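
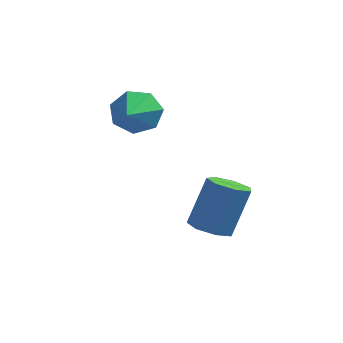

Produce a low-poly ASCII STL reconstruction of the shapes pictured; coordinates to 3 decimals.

solid 
facet normal -0.172 0.920 -0.353
outer loop
vertex -0.313 -0.738 0.233
vertex -0.644 -1.052 -0.424
vertex -0.997 -0.853 0.266
endloop
endfacet
facet normal 0.055 -0.038 0.998
outer loop
vertex -0.313 -0.738 0.233
vertex -0.997 -0.853 0.266
vertex -0.356 -2.588 0.164
endloop
endfacet
facet normal -0.172 0.920 -0.353
outer loop
vertex -0.997 -0.853 0.266
vertex -0.644 -1.052 -0.424
vertex -1.415 -1.118 -0.221
endloop
endfacet
facet normal -0.647 -0.281 0.709
outer loop
vertex -0.997 -0.853 0.266
vertex -1.415 -1.118 -0.221
vertex -0.356 -2.588 0.164
endloop
endfacet
facet normal -0.172 0.920 -0.353
outer loop
vertex -1.415 -1.118 -0.221
vertex -0.644 -1.052 -0.424
vertex -1.252 -1.333 -0.861
endloop
endfacet
facet normal -0.810 -0.586 -0.009
outer loop
vertex -1.415 -1.118 -0.221
vertex -1.252 -1.333 -0.861
vertex -0.356 -2.588 0.164
endloop
endfacet
facet normal -0.172 0.920 -0.352
outer loop
vertex -1.252 -1.333 -0.861
vertex -0.644 -1.052 -0.424
vertex -0.632 -1.336 -1.172
endloop
endfacet
facet normal -0.312 -0.725 -0.615
outer loop
vertex -1.252 -1.333 -0.861
vertex -0.632 -1.336 -1.172
vertex -0.356 -2.588 0.164
endloop
endfacet
facet normal -0.172 0.920 -0.352
outer loop
vertex -0.632 -1.336 -1.172
vertex -0.644 -1.052 -0.424
vertex -0.02 -1.125 -0.92
endloop
endfacet
facet normal 0.473 -0.592 -0.653
outer loop
vertex -0.632 -1.336 -1.172
vertex -0.02 -1.125 -0.92
vertex -0.356 -2.588 0.164
endloop
endfacet
facet normal -0.172 0.920 -0.352
outer loop
vertex -0.02 -1.125 -0.92
vertex -0.644 -1.052 -0.424
vertex 0.122 -0.859 -0.295
endloop
endfacet
facet normal 0.953 -0.288 -0.094
outer loop
vertex -0.02 -1.125 -0.92
vertex 0.122 -0.859 -0.295
vertex -0.356 -2.588 0.164
endloop
endfacet
facet normal -0.172 0.920 -0.353
outer loop
vertex 0.122 -0.859 -0.295
vertex -0.644 -1.052 -0.424
vertex -0.313 -0.738 0.233
endloop
endfacet
facet normal 0.766 -0.042 0.641
outer loop
vertex 0.122 -0.859 -0.295
vertex -0.313 -0.738 0.233
vertex -0.356 -2.588 0.164
endloop
endfacet
facet normal -0.227 -0.329 -0.917
outer loop
vertex 2.412 -1.693 -4.467
vertex 1.935 -2.113 -4.198
vertex 1.863 -1.461 -4.414
endloop
endfacet
facet normal 0.326 0.861 -0.389
outer loop
vertex 2.412 -1.693 -4.467
vertex 1.863 -1.461 -4.414
vertex 2.803 -1.128 -2.89
endloop
endfacet
facet normal 0.326 0.862 -0.389
outer loop
vertex 2.803 -1.128 -2.89
vertex 1.863 -1.461 -4.414
vertex 2.253 -0.896 -2.837
endloop
endfacet
facet normal 0.227 0.328 0.917
outer loop
vertex 2.803 -1.128 -2.89
vertex 2.253 -0.896 -2.837
vertex 2.325 -1.547 -2.622
endloop
endfacet
facet normal -0.226 -0.329 -0.917
outer loop
vertex 1.863 -1.461 -4.414
vertex 1.935 -2.113 -4.198
vertex 1.367 -1.72 -4.199
endloop
endfacet
facet normal -0.514 0.840 -0.174
outer loop
vertex 1.863 -1.461 -4.414
vertex 1.367 -1.72 -4.199
vertex 2.253 -0.896 -2.837
endloop
endfacet
facet normal -0.515 0.840 -0.173
outer loop
vertex 2.253 -0.896 -2.837
vertex 1.367 -1.72 -4.199
vertex 1.758 -1.155 -2.622
endloop
endfacet
facet normal 0.227 0.328 0.917
outer loop
vertex 2.253 -0.896 -2.837
vertex 1.758 -1.155 -2.622
vertex 2.325 -1.547 -2.622
endloop
endfacet
facet normal -0.226 -0.330 -0.917
outer loop
vertex 1.367 -1.72 -4.199
vertex 1.935 -2.113 -4.198
vertex 1.299 -2.274 -3.983
endloop
endfacet
facet normal -0.967 0.186 0.173
outer loop
vertex 1.367 -1.72 -4.199
vertex 1.299 -2.274 -3.983
vertex 1.758 -1.155 -2.622
endloop
endfacet
facet normal -0.967 0.186 0.173
outer loop
vertex 1.758 -1.155 -2.622
vertex 1.299 -2.274 -3.983
vertex 1.69 -1.709 -2.406
endloop
endfacet
facet normal 0.228 0.329 0.916
outer loop
vertex 1.758 -1.155 -2.622
vertex 1.69 -1.709 -2.406
vertex 2.325 -1.547 -2.622
endloop
endfacet
facet normal -0.227 -0.328 -0.917
outer loop
vertex 1.299 -2.274 -3.983
vertex 1.935 -2.113 -4.198
vertex 1.71 -2.707 -3.93
endloop
endfacet
facet normal -0.691 -0.609 0.389
outer loop
vertex 1.299 -2.274 -3.983
vertex 1.71 -2.707 -3.93
vertex 1.69 -1.709 -2.406
endloop
endfacet
facet normal -0.692 -0.608 0.389
outer loop
vertex 1.69 -1.709 -2.406
vertex 1.71 -2.707 -3.93
vertex 2.1 -2.142 -2.353
endloop
endfacet
facet normal 0.228 0.328 0.917
outer loop
vertex 1.69 -1.709 -2.406
vertex 2.1 -2.142 -2.353
vertex 2.325 -1.547 -2.622
endloop
endfacet
facet normal -0.228 -0.328 -0.917
outer loop
vertex 1.71 -2.707 -3.93
vertex 1.935 -2.113 -4.198
vertex 2.289 -2.692 -4.079
endloop
endfacet
facet normal 0.105 -0.944 0.312
outer loop
vertex 1.71 -2.707 -3.93
vertex 2.289 -2.692 -4.079
vertex 2.1 -2.142 -2.353
endloop
endfacet
facet normal 0.105 -0.944 0.312
outer loop
vertex 2.1 -2.142 -2.353
vertex 2.289 -2.692 -4.079
vertex 2.68 -2.127 -2.502
endloop
endfacet
facet normal 0.227 0.329 0.917
outer loop
vertex 2.1 -2.142 -2.353
vertex 2.68 -2.127 -2.502
vertex 2.325 -1.547 -2.622
endloop
endfacet
facet normal -0.228 -0.328 -0.917
outer loop
vertex 2.289 -2.692 -4.079
vertex 1.935 -2.113 -4.198
vertex 2.602 -2.241 -4.318
endloop
endfacet
facet normal 0.822 -0.570 0.000
outer loop
vertex 2.289 -2.692 -4.079
vertex 2.602 -2.241 -4.318
vertex 2.68 -2.127 -2.502
endloop
endfacet
facet normal 0.822 -0.570 0.000
outer loop
vertex 2.68 -2.127 -2.502
vertex 2.602 -2.241 -4.318
vertex 2.993 -1.676 -2.741
endloop
endfacet
facet normal 0.227 0.328 0.917
outer loop
vertex 2.68 -2.127 -2.502
vertex 2.993 -1.676 -2.741
vertex 2.325 -1.547 -2.622
endloop
endfacet
facet normal -0.228 -0.328 -0.917
outer loop
vertex 2.602 -2.241 -4.318
vertex 1.935 -2.113 -4.198
vertex 2.412 -1.693 -4.467
endloop
endfacet
facet normal 0.921 0.234 -0.312
outer loop
vertex 2.602 -2.241 -4.318
vertex 2.412 -1.693 -4.467
vertex 2.993 -1.676 -2.741
endloop
endfacet
facet normal 0.921 0.234 -0.312
outer loop
vertex 2.993 -1.676 -2.741
vertex 2.412 -1.693 -4.467
vertex 2.803 -1.128 -2.89
endloop
endfacet
facet normal 0.227 0.328 0.917
outer loop
vertex 2.993 -1.676 -2.741
vertex 2.803 -1.128 -2.89
vertex 2.325 -1.547 -2.622
endloop
endfacet

endsolid


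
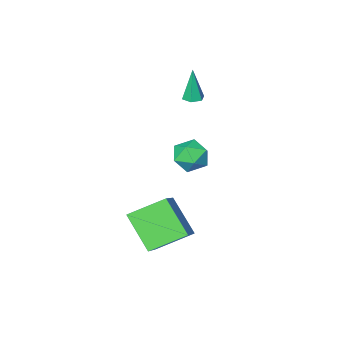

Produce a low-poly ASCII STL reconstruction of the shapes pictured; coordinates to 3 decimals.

solid 
facet normal 0.020 0.053 -0.998
outer loop
vertex -1.213 -2.259 0.842
vertex -1.564 -2.615 0.816
vertex -1.697 -2.133 0.839
endloop
endfacet
facet normal 0.239 0.924 0.299
outer loop
vertex -1.213 -2.259 0.842
vertex -1.697 -2.133 0.839
vertex -1.596 -2.705 2.524
endloop
endfacet
facet normal 0.018 0.053 -0.998
outer loop
vertex -1.697 -2.133 0.839
vertex -1.564 -2.615 0.816
vertex -2.048 -2.489 0.814
endloop
endfacet
facet normal -0.695 0.667 0.268
outer loop
vertex -1.697 -2.133 0.839
vertex -2.048 -2.489 0.814
vertex -1.596 -2.705 2.524
endloop
endfacet
facet normal 0.018 0.053 -0.998
outer loop
vertex -2.048 -2.489 0.814
vertex -1.564 -2.615 0.816
vertex -1.915 -2.97 0.791
endloop
endfacet
facet normal -0.939 -0.270 0.214
outer loop
vertex -2.048 -2.489 0.814
vertex -1.915 -2.97 0.791
vertex -1.596 -2.705 2.524
endloop
endfacet
facet normal 0.018 0.053 -0.998
outer loop
vertex -1.915 -2.97 0.791
vertex -1.564 -2.615 0.816
vertex -1.431 -3.096 0.793
endloop
endfacet
facet normal -0.248 -0.950 0.191
outer loop
vertex -1.915 -2.97 0.791
vertex -1.431 -3.096 0.793
vertex -1.596 -2.705 2.524
endloop
endfacet
facet normal 0.020 0.053 -0.998
outer loop
vertex -1.431 -3.096 0.793
vertex -1.564 -2.615 0.816
vertex -1.08 -2.741 0.819
endloop
endfacet
facet normal 0.685 -0.694 0.222
outer loop
vertex -1.431 -3.096 0.793
vertex -1.08 -2.741 0.819
vertex -1.596 -2.705 2.524
endloop
endfacet
facet normal 0.020 0.053 -0.998
outer loop
vertex -1.08 -2.741 0.819
vertex -1.564 -2.615 0.816
vertex -1.213 -2.259 0.842
endloop
endfacet
facet normal 0.930 0.243 0.276
outer loop
vertex -1.08 -2.741 0.819
vertex -1.213 -2.259 0.842
vertex -1.596 -2.705 2.524
endloop
endfacet
facet normal -0.556 -0.602 -0.573
outer loop
vertex 3.238 0.251 -3.078
vertex 1.738 0.885 -2.29
vertex 3.115 1.692 -4.473
endloop
endfacet
facet normal 0.829 -0.350 -0.435
outer loop
vertex 4.242 2.915 -3.31
vertex 3.238 0.251 -3.078
vertex 3.115 1.692 -4.473
endloop
endfacet
facet normal -0.555 -0.603 -0.573
outer loop
vertex 3.115 1.692 -4.473
vertex 1.738 0.885 -2.29
vertex 1.614 2.326 -3.685
endloop
endfacet
facet normal -0.062 0.717 -0.694
outer loop
vertex 1.614 2.326 -3.685
vertex 4.242 2.915 -3.31
vertex 3.115 1.692 -4.473
endloop
endfacet
facet normal 0.062 -0.717 0.694
outer loop
vertex 3.238 0.251 -3.078
vertex 2.865 2.108 -1.127
vertex 1.738 0.885 -2.29
endloop
endfacet
facet normal 0.829 -0.350 -0.436
outer loop
vertex 4.366 1.474 -1.915
vertex 3.238 0.251 -3.078
vertex 4.242 2.915 -3.31
endloop
endfacet
facet normal 0.062 -0.717 0.694
outer loop
vertex 4.366 1.474 -1.915
vertex 2.865 2.108 -1.127
vertex 3.238 0.251 -3.078
endloop
endfacet
facet normal -0.829 0.350 0.435
outer loop
vertex 1.738 0.885 -2.29
vertex 2.865 2.108 -1.127
vertex 1.614 2.326 -3.685
endloop
endfacet
facet normal -0.062 0.717 -0.694
outer loop
vertex 2.742 3.549 -2.522
vertex 4.242 2.915 -3.31
vertex 1.614 2.326 -3.685
endloop
endfacet
facet normal -0.829 0.351 0.435
outer loop
vertex 1.614 2.326 -3.685
vertex 2.865 2.108 -1.127
vertex 2.742 3.549 -2.522
endloop
endfacet
facet normal 0.556 0.602 0.573
outer loop
vertex 2.742 3.549 -2.522
vertex 4.366 1.474 -1.915
vertex 4.242 2.915 -3.31
endloop
endfacet
facet normal 0.555 0.602 0.573
outer loop
vertex 2.865 2.108 -1.127
vertex 4.366 1.474 -1.915
vertex 2.742 3.549 -2.522
endloop
endfacet
facet normal -0.820 0.082 0.566
outer loop
vertex -0.069 0.73 -0.133
vertex 0.386 0.42 0.572
vertex 0.361 1.298 0.408
endloop
endfacet
facet normal -0.818 0.574 0.047
outer loop
vertex -0.069 0.73 -0.133
vertex 0.361 1.298 0.408
vertex 0.391 1.414 -0.478
endloop
endfacet
facet normal -0.781 0.233 -0.579
outer loop
vertex -0.069 0.73 -0.133
vertex 0.391 1.414 -0.478
vertex 0.434 0.608 -0.861
endloop
endfacet
facet normal -0.762 -0.468 -0.448
outer loop
vertex -0.069 0.73 -0.133
vertex 0.434 0.608 -0.861
vertex 0.431 -0.007 -0.213
endloop
endfacet
facet normal -0.786 -0.561 0.260
outer loop
vertex -0.069 0.73 -0.133
vertex 0.431 -0.007 -0.213
vertex 0.386 0.42 0.572
endloop
endfacet
facet normal -0.227 0.967 0.119
outer loop
vertex 0.391 1.414 -0.478
vertex 0.361 1.298 0.408
vertex 1.129 1.527 0.013
endloop
endfacet
facet normal -0.230 0.172 0.958
outer loop
vertex 0.361 1.298 0.408
vertex 0.386 0.42 0.572
vertex 1.126 0.912 0.661
endloop
endfacet
facet normal -0.175 -0.869 0.463
outer loop
vertex 0.386 0.42 0.572
vertex 0.431 -0.007 -0.213
vertex 1.169 0.106 0.278
endloop
endfacet
facet normal -0.137 -0.718 -0.682
outer loop
vertex 0.431 -0.007 -0.213
vertex 0.434 0.608 -0.861
vertex 1.199 0.222 -0.608
endloop
endfacet
facet normal -0.169 0.416 -0.894
outer loop
vertex 0.434 0.608 -0.861
vertex 0.391 1.414 -0.478
vertex 1.174 1.1 -0.772
endloop
endfacet
facet normal 0.762 0.468 0.448
outer loop
vertex 1.629 0.79 -0.067
vertex 1.129 1.527 0.013
vertex 1.126 0.912 0.661
endloop
endfacet
facet normal 0.781 -0.233 0.579
outer loop
vertex 1.629 0.79 -0.067
vertex 1.126 0.912 0.661
vertex 1.169 0.106 0.278
endloop
endfacet
facet normal 0.818 -0.574 -0.047
outer loop
vertex 1.629 0.79 -0.067
vertex 1.169 0.106 0.278
vertex 1.199 0.222 -0.608
endloop
endfacet
facet normal 0.820 -0.082 -0.566
outer loop
vertex 1.629 0.79 -0.067
vertex 1.199 0.222 -0.608
vertex 1.174 1.1 -0.772
endloop
endfacet
facet normal 0.786 0.561 -0.260
outer loop
vertex 1.629 0.79 -0.067
vertex 1.174 1.1 -0.772
vertex 1.129 1.527 0.013
endloop
endfacet
facet normal 0.137 0.718 0.682
outer loop
vertex 1.126 0.912 0.661
vertex 1.129 1.527 0.013
vertex 0.361 1.298 0.408
endloop
endfacet
facet normal 0.169 -0.416 0.894
outer loop
vertex 1.169 0.106 0.278
vertex 1.126 0.912 0.661
vertex 0.386 0.42 0.572
endloop
endfacet
facet normal 0.227 -0.967 -0.119
outer loop
vertex 1.199 0.222 -0.608
vertex 1.169 0.106 0.278
vertex 0.431 -0.007 -0.213
endloop
endfacet
facet normal 0.230 -0.172 -0.958
outer loop
vertex 1.174 1.1 -0.772
vertex 1.199 0.222 -0.608
vertex 0.434 0.608 -0.861
endloop
endfacet
facet normal 0.175 0.869 -0.463
outer loop
vertex 1.129 1.527 0.013
vertex 1.174 1.1 -0.772
vertex 0.391 1.414 -0.478
endloop
endfacet

endsolid


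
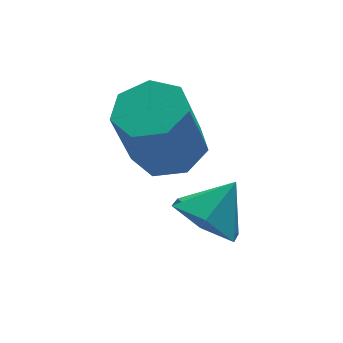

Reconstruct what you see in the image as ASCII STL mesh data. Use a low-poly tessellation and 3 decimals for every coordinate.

solid 
facet normal 0.301 0.114 -0.947
outer loop
vertex -2.878 2.836 0.449
vertex -3.525 3.384 0.309
vertex -2.729 3.555 0.583
endloop
endfacet
facet normal 0.932 -0.243 0.268
outer loop
vertex -2.878 2.836 0.449
vertex -2.729 3.555 0.583
vertex -3.427 2.628 2.172
endloop
endfacet
facet normal 0.932 -0.243 0.268
outer loop
vertex -3.427 2.628 2.172
vertex -2.729 3.555 0.583
vertex -3.278 3.347 2.306
endloop
endfacet
facet normal -0.302 -0.114 0.946
outer loop
vertex -3.427 2.628 2.172
vertex -3.278 3.347 2.306
vertex -4.075 3.176 2.031
endloop
endfacet
facet normal 0.301 0.115 -0.947
outer loop
vertex -2.729 3.555 0.583
vertex -3.525 3.384 0.309
vertex -3.18 4.145 0.511
endloop
endfacet
facet normal 0.737 0.601 0.308
outer loop
vertex -2.729 3.555 0.583
vertex -3.18 4.145 0.511
vertex -3.278 3.347 2.306
endloop
endfacet
facet normal 0.737 0.602 0.308
outer loop
vertex -3.278 3.347 2.306
vertex -3.18 4.145 0.511
vertex -3.729 3.937 2.233
endloop
endfacet
facet normal -0.302 -0.114 0.946
outer loop
vertex -3.278 3.347 2.306
vertex -3.729 3.937 2.233
vertex -4.075 3.176 2.031
endloop
endfacet
facet normal 0.302 0.114 -0.946
outer loop
vertex -3.18 4.145 0.511
vertex -3.525 3.384 0.309
vertex -3.891 4.162 0.286
endloop
endfacet
facet normal -0.013 0.993 0.116
outer loop
vertex -3.18 4.145 0.511
vertex -3.891 4.162 0.286
vertex -3.729 3.937 2.233
endloop
endfacet
facet normal -0.013 0.993 0.116
outer loop
vertex -3.729 3.937 2.233
vertex -3.891 4.162 0.286
vertex -4.44 3.954 2.009
endloop
endfacet
facet normal -0.301 -0.114 0.947
outer loop
vertex -3.729 3.937 2.233
vertex -4.44 3.954 2.009
vertex -4.075 3.176 2.031
endloop
endfacet
facet normal 0.302 0.114 -0.946
outer loop
vertex -3.891 4.162 0.286
vertex -3.525 3.384 0.309
vertex -4.327 3.593 0.078
endloop
endfacet
facet normal -0.753 0.637 -0.163
outer loop
vertex -3.891 4.162 0.286
vertex -4.327 3.593 0.078
vertex -4.44 3.954 2.009
endloop
endfacet
facet normal -0.753 0.637 -0.163
outer loop
vertex -4.44 3.954 2.009
vertex -4.327 3.593 0.078
vertex -4.876 3.385 1.801
endloop
endfacet
facet normal -0.302 -0.115 0.946
outer loop
vertex -4.44 3.954 2.009
vertex -4.876 3.385 1.801
vertex -4.075 3.176 2.031
endloop
endfacet
facet normal 0.302 0.114 -0.946
outer loop
vertex -4.327 3.593 0.078
vertex -3.525 3.384 0.309
vertex -4.159 2.867 0.044
endloop
endfacet
facet normal -0.926 -0.199 -0.319
outer loop
vertex -4.327 3.593 0.078
vertex -4.159 2.867 0.044
vertex -4.876 3.385 1.801
endloop
endfacet
facet normal -0.927 -0.198 -0.320
outer loop
vertex -4.876 3.385 1.801
vertex -4.159 2.867 0.044
vertex -4.709 2.659 1.767
endloop
endfacet
facet normal -0.301 -0.114 0.947
outer loop
vertex -4.876 3.385 1.801
vertex -4.709 2.659 1.767
vertex -4.075 3.176 2.031
endloop
endfacet
facet normal 0.302 0.115 -0.946
outer loop
vertex -4.159 2.867 0.044
vertex -3.525 3.384 0.309
vertex -3.514 2.53 0.209
endloop
endfacet
facet normal -0.402 -0.885 -0.235
outer loop
vertex -4.159 2.867 0.044
vertex -3.514 2.53 0.209
vertex -4.709 2.659 1.767
endloop
endfacet
facet normal -0.402 -0.885 -0.235
outer loop
vertex -4.709 2.659 1.767
vertex -3.514 2.53 0.209
vertex -4.064 2.322 1.932
endloop
endfacet
facet normal -0.302 -0.114 0.947
outer loop
vertex -4.709 2.659 1.767
vertex -4.064 2.322 1.932
vertex -4.075 3.176 2.031
endloop
endfacet
facet normal 0.302 0.115 -0.946
outer loop
vertex -3.514 2.53 0.209
vertex -3.525 3.384 0.309
vertex -2.878 2.836 0.449
endloop
endfacet
facet normal 0.425 -0.905 0.027
outer loop
vertex -3.514 2.53 0.209
vertex -2.878 2.836 0.449
vertex -4.064 2.322 1.932
endloop
endfacet
facet normal 0.425 -0.905 0.026
outer loop
vertex -4.064 2.322 1.932
vertex -2.878 2.836 0.449
vertex -3.427 2.628 2.172
endloop
endfacet
facet normal -0.302 -0.114 0.947
outer loop
vertex -4.064 2.322 1.932
vertex -3.427 2.628 2.172
vertex -4.075 3.176 2.031
endloop
endfacet
facet normal -0.667 -0.134 -0.733
outer loop
vertex -2.872 1.379 -1.166
vertex -3.527 1.622 -0.615
vertex -3.109 2.235 -1.107
endloop
endfacet
facet normal 0.949 0.274 -0.158
outer loop
vertex -2.872 1.379 -1.166
vertex -3.109 2.235 -1.107
vertex -2.753 1.778 0.235
endloop
endfacet
facet normal -0.667 -0.134 -0.733
outer loop
vertex -3.109 2.235 -1.107
vertex -3.527 1.622 -0.615
vertex -3.764 2.478 -0.556
endloop
endfacet
facet normal 0.466 0.868 0.172
outer loop
vertex -3.109 2.235 -1.107
vertex -3.764 2.478 -0.556
vertex -2.753 1.778 0.235
endloop
endfacet
facet normal -0.667 -0.134 -0.733
outer loop
vertex -3.764 2.478 -0.556
vertex -3.527 1.622 -0.615
vertex -4.182 1.866 -0.064
endloop
endfacet
facet normal -0.113 0.668 0.735
outer loop
vertex -3.764 2.478 -0.556
vertex -4.182 1.866 -0.064
vertex -2.753 1.778 0.235
endloop
endfacet
facet normal -0.667 -0.134 -0.733
outer loop
vertex -4.182 1.866 -0.064
vertex -3.527 1.622 -0.615
vertex -3.945 1.01 -0.123
endloop
endfacet
facet normal -0.211 -0.125 0.970
outer loop
vertex -4.182 1.866 -0.064
vertex -3.945 1.01 -0.123
vertex -2.753 1.778 0.235
endloop
endfacet
facet normal -0.667 -0.134 -0.733
outer loop
vertex -3.945 1.01 -0.123
vertex -3.527 1.622 -0.615
vertex -3.29 0.766 -0.674
endloop
endfacet
facet normal 0.271 -0.719 0.640
outer loop
vertex -3.945 1.01 -0.123
vertex -3.29 0.766 -0.674
vertex -2.753 1.778 0.235
endloop
endfacet
facet normal -0.667 -0.134 -0.733
outer loop
vertex -3.29 0.766 -0.674
vertex -3.527 1.622 -0.615
vertex -2.872 1.379 -1.166
endloop
endfacet
facet normal 0.851 -0.520 0.076
outer loop
vertex -3.29 0.766 -0.674
vertex -2.872 1.379 -1.166
vertex -2.753 1.778 0.235
endloop
endfacet

endsolid


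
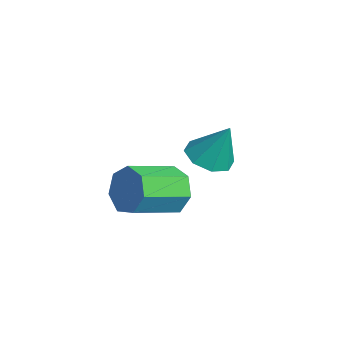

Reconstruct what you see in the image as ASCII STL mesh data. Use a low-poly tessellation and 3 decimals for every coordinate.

solid 
facet normal -0.286 -0.328 -0.900
outer loop
vertex 0.563 1.95 1.597
vertex -0.028 2.762 1.489
vertex 0.932 2.542 1.264
endloop
endfacet
facet normal 0.871 -0.348 0.346
outer loop
vertex 0.563 1.95 1.597
vertex 0.932 2.542 1.264
vertex 0.508 3.378 3.171
endloop
endfacet
facet normal -0.286 -0.329 -0.900
outer loop
vertex 0.932 2.542 1.264
vertex -0.028 2.762 1.489
vertex 0.739 3.263 1.062
endloop
endfacet
facet normal 0.956 0.281 0.089
outer loop
vertex 0.932 2.542 1.264
vertex 0.739 3.263 1.062
vertex 0.508 3.378 3.171
endloop
endfacet
facet normal -0.286 -0.329 -0.900
outer loop
vertex 0.739 3.263 1.062
vertex -0.028 2.762 1.489
vertex 0.097 3.69 1.11
endloop
endfacet
facet normal 0.555 0.832 0.015
outer loop
vertex 0.739 3.263 1.062
vertex 0.097 3.69 1.11
vertex 0.508 3.378 3.171
endloop
endfacet
facet normal -0.287 -0.329 -0.900
outer loop
vertex 0.097 3.69 1.11
vertex -0.028 2.762 1.489
vertex -0.618 3.575 1.38
endloop
endfacet
facet normal -0.095 0.981 0.167
outer loop
vertex 0.097 3.69 1.11
vertex -0.618 3.575 1.38
vertex 0.508 3.378 3.171
endloop
endfacet
facet normal -0.286 -0.328 -0.900
outer loop
vertex -0.618 3.575 1.38
vertex -0.028 2.762 1.489
vertex -0.987 2.983 1.713
endloop
endfacet
facet normal -0.616 0.641 0.458
outer loop
vertex -0.618 3.575 1.38
vertex -0.987 2.983 1.713
vertex 0.508 3.378 3.171
endloop
endfacet
facet normal -0.286 -0.329 -0.900
outer loop
vertex -0.987 2.983 1.713
vertex -0.028 2.762 1.489
vertex -0.794 2.262 1.915
endloop
endfacet
facet normal -0.700 0.013 0.714
outer loop
vertex -0.987 2.983 1.713
vertex -0.794 2.262 1.915
vertex 0.508 3.378 3.171
endloop
endfacet
facet normal -0.286 -0.328 -0.900
outer loop
vertex -0.794 2.262 1.915
vertex -0.028 2.762 1.489
vertex -0.152 1.834 1.867
endloop
endfacet
facet normal -0.300 -0.538 0.788
outer loop
vertex -0.794 2.262 1.915
vertex -0.152 1.834 1.867
vertex 0.508 3.378 3.171
endloop
endfacet
facet normal -0.287 -0.328 -0.900
outer loop
vertex -0.152 1.834 1.867
vertex -0.028 2.762 1.489
vertex 0.563 1.95 1.597
endloop
endfacet
facet normal 0.352 -0.687 0.636
outer loop
vertex -0.152 1.834 1.867
vertex 0.563 1.95 1.597
vertex 0.508 3.378 3.171
endloop
endfacet
facet normal -0.272 0.902 -0.334
outer loop
vertex 3.803 0.764 3.069
vertex 3.426 0.337 2.223
vertex 2.952 0.522 3.107
endloop
endfacet
facet normal -0.053 0.334 0.941
outer loop
vertex 3.803 0.764 3.069
vertex 2.952 0.522 3.107
vertex 4.35 -1.049 3.743
endloop
endfacet
facet normal -0.053 0.334 0.941
outer loop
vertex 4.35 -1.049 3.743
vertex 2.952 0.522 3.107
vertex 3.5 -1.291 3.781
endloop
endfacet
facet normal 0.272 -0.902 0.336
outer loop
vertex 4.35 -1.049 3.743
vertex 3.5 -1.291 3.781
vertex 3.974 -1.477 2.897
endloop
endfacet
facet normal -0.273 0.902 -0.335
outer loop
vertex 2.952 0.522 3.107
vertex 3.426 0.337 2.223
vertex 2.459 0.14 2.48
endloop
endfacet
facet normal -0.784 -0.006 0.620
outer loop
vertex 2.952 0.522 3.107
vertex 2.459 0.14 2.48
vertex 3.5 -1.291 3.781
endloop
endfacet
facet normal -0.784 -0.006 0.621
outer loop
vertex 3.5 -1.291 3.781
vertex 2.459 0.14 2.48
vertex 3.006 -1.673 3.153
endloop
endfacet
facet normal 0.271 -0.902 0.335
outer loop
vertex 3.5 -1.291 3.781
vertex 3.006 -1.673 3.153
vertex 3.974 -1.477 2.897
endloop
endfacet
facet normal -0.273 0.902 -0.335
outer loop
vertex 2.459 0.14 2.48
vertex 3.426 0.337 2.223
vertex 2.694 -0.094 1.659
endloop
endfacet
facet normal -0.925 -0.341 -0.167
outer loop
vertex 2.459 0.14 2.48
vertex 2.694 -0.094 1.659
vertex 3.006 -1.673 3.153
endloop
endfacet
facet normal -0.925 -0.341 -0.167
outer loop
vertex 3.006 -1.673 3.153
vertex 2.694 -0.094 1.659
vertex 3.241 -1.907 2.332
endloop
endfacet
facet normal 0.271 -0.902 0.335
outer loop
vertex 3.006 -1.673 3.153
vertex 3.241 -1.907 2.332
vertex 3.974 -1.477 2.897
endloop
endfacet
facet normal -0.272 0.902 -0.336
outer loop
vertex 2.694 -0.094 1.659
vertex 3.426 0.337 2.223
vertex 3.48 -0.004 1.263
endloop
endfacet
facet normal -0.370 -0.419 -0.829
outer loop
vertex 2.694 -0.094 1.659
vertex 3.48 -0.004 1.263
vertex 3.241 -1.907 2.332
endloop
endfacet
facet normal -0.369 -0.419 -0.829
outer loop
vertex 3.241 -1.907 2.332
vertex 3.48 -0.004 1.263
vertex 4.028 -1.817 1.936
endloop
endfacet
facet normal 0.272 -0.902 0.335
outer loop
vertex 3.241 -1.907 2.332
vertex 4.028 -1.817 1.936
vertex 3.974 -1.477 2.897
endloop
endfacet
facet normal -0.272 0.902 -0.336
outer loop
vertex 3.48 -0.004 1.263
vertex 3.426 0.337 2.223
vertex 4.226 0.343 1.59
endloop
endfacet
facet normal 0.464 -0.181 -0.867
outer loop
vertex 3.48 -0.004 1.263
vertex 4.226 0.343 1.59
vertex 4.028 -1.817 1.936
endloop
endfacet
facet normal 0.465 -0.181 -0.866
outer loop
vertex 4.028 -1.817 1.936
vertex 4.226 0.343 1.59
vertex 4.774 -1.47 2.264
endloop
endfacet
facet normal 0.273 -0.902 0.334
outer loop
vertex 4.028 -1.817 1.936
vertex 4.774 -1.47 2.264
vertex 3.974 -1.477 2.897
endloop
endfacet
facet normal -0.272 0.902 -0.335
outer loop
vertex 4.226 0.343 1.59
vertex 3.426 0.337 2.223
vertex 4.37 0.685 2.394
endloop
endfacet
facet normal 0.948 0.193 -0.252
outer loop
vertex 4.226 0.343 1.59
vertex 4.37 0.685 2.394
vertex 4.774 -1.47 2.264
endloop
endfacet
facet normal 0.949 0.193 -0.251
outer loop
vertex 4.774 -1.47 2.264
vertex 4.37 0.685 2.394
vertex 4.917 -1.128 3.067
endloop
endfacet
facet normal 0.273 -0.902 0.335
outer loop
vertex 4.774 -1.47 2.264
vertex 4.917 -1.128 3.067
vertex 3.974 -1.477 2.897
endloop
endfacet
facet normal -0.272 0.902 -0.334
outer loop
vertex 4.37 0.685 2.394
vertex 3.426 0.337 2.223
vertex 3.803 0.764 3.069
endloop
endfacet
facet normal 0.718 0.422 0.554
outer loop
vertex 4.37 0.685 2.394
vertex 3.803 0.764 3.069
vertex 4.917 -1.128 3.067
endloop
endfacet
facet normal 0.718 0.422 0.553
outer loop
vertex 4.917 -1.128 3.067
vertex 3.803 0.764 3.069
vertex 4.35 -1.049 3.743
endloop
endfacet
facet normal 0.273 -0.902 0.335
outer loop
vertex 4.917 -1.128 3.067
vertex 4.35 -1.049 3.743
vertex 3.974 -1.477 2.897
endloop
endfacet

endsolid


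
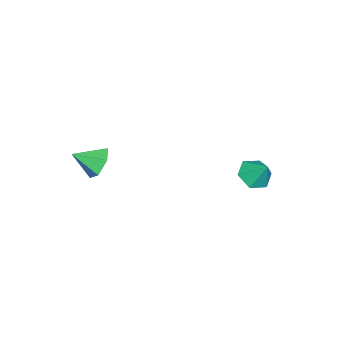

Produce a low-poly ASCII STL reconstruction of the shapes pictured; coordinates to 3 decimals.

solid 
facet normal -0.406 0.767 -0.496
outer loop
vertex 4.06 -1.724 -1.095
vertex 3.598 -1.525 -0.41
vertex 4.37 -1.185 -0.515
endloop
endfacet
facet normal 0.929 -0.297 -0.221
outer loop
vertex 4.06 -1.724 -1.095
vertex 4.37 -1.185 -0.515
vertex 4.122 -2.515 0.23
endloop
endfacet
facet normal -0.406 0.767 -0.496
outer loop
vertex 4.37 -1.185 -0.515
vertex 3.598 -1.525 -0.41
vertex 3.908 -0.986 0.17
endloop
endfacet
facet normal 0.839 0.138 0.526
outer loop
vertex 4.37 -1.185 -0.515
vertex 3.908 -0.986 0.17
vertex 4.122 -2.515 0.23
endloop
endfacet
facet normal -0.406 0.767 -0.496
outer loop
vertex 3.908 -0.986 0.17
vertex 3.598 -1.525 -0.41
vertex 3.136 -1.326 0.276
endloop
endfacet
facet normal 0.112 0.055 0.992
outer loop
vertex 3.908 -0.986 0.17
vertex 3.136 -1.326 0.276
vertex 4.122 -2.515 0.23
endloop
endfacet
facet normal -0.406 0.767 -0.496
outer loop
vertex 3.136 -1.326 0.276
vertex 3.598 -1.525 -0.41
vertex 2.826 -1.865 -0.304
endloop
endfacet
facet normal -0.526 -0.464 0.713
outer loop
vertex 3.136 -1.326 0.276
vertex 2.826 -1.865 -0.304
vertex 4.122 -2.515 0.23
endloop
endfacet
facet normal -0.406 0.767 -0.496
outer loop
vertex 2.826 -1.865 -0.304
vertex 3.598 -1.525 -0.41
vertex 3.288 -2.064 -0.99
endloop
endfacet
facet normal -0.437 -0.899 -0.034
outer loop
vertex 2.826 -1.865 -0.304
vertex 3.288 -2.064 -0.99
vertex 4.122 -2.515 0.23
endloop
endfacet
facet normal -0.406 0.767 -0.496
outer loop
vertex 3.288 -2.064 -0.99
vertex 3.598 -1.525 -0.41
vertex 4.06 -1.724 -1.095
endloop
endfacet
facet normal 0.291 -0.815 -0.500
outer loop
vertex 3.288 -2.064 -0.99
vertex 4.06 -1.724 -1.095
vertex 4.122 -2.515 0.23
endloop
endfacet
facet normal -0.244 -0.582 -0.776
outer loop
vertex -1.245 3.371 -4.034
vertex -2.04 3.282 -3.717
vertex -1.862 3.927 -4.257
endloop
endfacet
facet normal 0.685 0.723 -0.090
outer loop
vertex -1.245 3.371 -4.034
vertex -1.862 3.927 -4.257
vertex -1.74 3.998 -2.763
endloop
endfacet
facet normal -0.244 -0.582 -0.776
outer loop
vertex -1.862 3.927 -4.257
vertex -2.04 3.282 -3.717
vertex -2.657 3.839 -3.941
endloop
endfacet
facet normal -0.124 0.992 -0.037
outer loop
vertex -1.862 3.927 -4.257
vertex -2.657 3.839 -3.941
vertex -1.74 3.998 -2.763
endloop
endfacet
facet normal -0.245 -0.583 -0.775
outer loop
vertex -2.657 3.839 -3.941
vertex -2.04 3.282 -3.717
vertex -2.835 3.194 -3.4
endloop
endfacet
facet normal -0.684 0.570 0.455
outer loop
vertex -2.657 3.839 -3.941
vertex -2.835 3.194 -3.4
vertex -1.74 3.998 -2.763
endloop
endfacet
facet normal -0.245 -0.582 -0.776
outer loop
vertex -2.835 3.194 -3.4
vertex -2.04 3.282 -3.717
vertex -2.218 2.637 -3.177
endloop
endfacet
facet normal -0.432 -0.120 0.894
outer loop
vertex -2.835 3.194 -3.4
vertex -2.218 2.637 -3.177
vertex -1.74 3.998 -2.763
endloop
endfacet
facet normal -0.244 -0.582 -0.776
outer loop
vertex -2.218 2.637 -3.177
vertex -2.04 3.282 -3.717
vertex -1.424 2.726 -3.494
endloop
endfacet
facet normal 0.379 -0.389 0.840
outer loop
vertex -2.218 2.637 -3.177
vertex -1.424 2.726 -3.494
vertex -1.74 3.998 -2.763
endloop
endfacet
facet normal -0.244 -0.582 -0.776
outer loop
vertex -1.424 2.726 -3.494
vertex -2.04 3.282 -3.717
vertex -1.245 3.371 -4.034
endloop
endfacet
facet normal 0.937 0.032 0.349
outer loop
vertex -1.424 2.726 -3.494
vertex -1.245 3.371 -4.034
vertex -1.74 3.998 -2.763
endloop
endfacet

endsolid


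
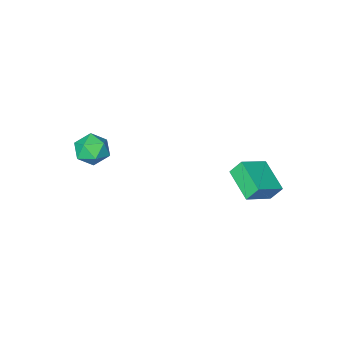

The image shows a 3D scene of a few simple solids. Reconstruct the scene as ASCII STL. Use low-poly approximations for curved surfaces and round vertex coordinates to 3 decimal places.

solid 
facet normal 0.000 0.111 0.994
outer loop
vertex 1.548 -1.936 2.904
vertex 1.676 -2.826 3.003
vertex 2.388 -2.271 2.941
endloop
endfacet
facet normal 0.249 0.698 0.672
outer loop
vertex 1.548 -1.936 2.904
vertex 2.388 -2.271 2.941
vertex 2.185 -1.623 2.343
endloop
endfacet
facet normal -0.257 0.938 0.231
outer loop
vertex 1.548 -1.936 2.904
vertex 2.185 -1.623 2.343
vertex 1.348 -1.777 2.037
endloop
endfacet
facet normal -0.820 0.499 0.281
outer loop
vertex 1.548 -1.936 2.904
vertex 1.348 -1.777 2.037
vertex 1.034 -2.521 2.444
endloop
endfacet
facet normal -0.660 -0.011 0.751
outer loop
vertex 1.548 -1.936 2.904
vertex 1.034 -2.521 2.444
vertex 1.676 -2.826 3.003
endloop
endfacet
facet normal 0.814 0.511 0.277
outer loop
vertex 2.185 -1.623 2.343
vertex 2.388 -2.271 2.941
vertex 2.706 -2.319 2.096
endloop
endfacet
facet normal 0.412 -0.439 0.798
outer loop
vertex 2.388 -2.271 2.941
vertex 1.676 -2.826 3.003
vertex 2.392 -3.063 2.503
endloop
endfacet
facet normal -0.656 -0.636 0.407
outer loop
vertex 1.676 -2.826 3.003
vertex 1.034 -2.521 2.444
vertex 1.555 -3.217 2.197
endloop
endfacet
facet normal -0.915 0.192 -0.355
outer loop
vertex 1.034 -2.521 2.444
vertex 1.348 -1.777 2.037
vertex 1.352 -2.569 1.599
endloop
endfacet
facet normal -0.006 0.900 -0.436
outer loop
vertex 1.348 -1.777 2.037
vertex 2.185 -1.623 2.343
vertex 2.064 -2.014 1.537
endloop
endfacet
facet normal 0.820 -0.499 -0.281
outer loop
vertex 2.192 -2.904 1.636
vertex 2.706 -2.319 2.096
vertex 2.392 -3.063 2.503
endloop
endfacet
facet normal 0.257 -0.938 -0.231
outer loop
vertex 2.192 -2.904 1.636
vertex 2.392 -3.063 2.503
vertex 1.555 -3.217 2.197
endloop
endfacet
facet normal -0.249 -0.698 -0.672
outer loop
vertex 2.192 -2.904 1.636
vertex 1.555 -3.217 2.197
vertex 1.352 -2.569 1.599
endloop
endfacet
facet normal -0.000 -0.111 -0.994
outer loop
vertex 2.192 -2.904 1.636
vertex 1.352 -2.569 1.599
vertex 2.064 -2.014 1.537
endloop
endfacet
facet normal 0.660 0.011 -0.751
outer loop
vertex 2.192 -2.904 1.636
vertex 2.064 -2.014 1.537
vertex 2.706 -2.319 2.096
endloop
endfacet
facet normal 0.915 -0.192 0.355
outer loop
vertex 2.392 -3.063 2.503
vertex 2.706 -2.319 2.096
vertex 2.388 -2.271 2.941
endloop
endfacet
facet normal 0.006 -0.900 0.436
outer loop
vertex 1.555 -3.217 2.197
vertex 2.392 -3.063 2.503
vertex 1.676 -2.826 3.003
endloop
endfacet
facet normal -0.814 -0.511 -0.277
outer loop
vertex 1.352 -2.569 1.599
vertex 1.555 -3.217 2.197
vertex 1.034 -2.521 2.444
endloop
endfacet
facet normal -0.412 0.439 -0.798
outer loop
vertex 2.064 -2.014 1.537
vertex 1.352 -2.569 1.599
vertex 1.348 -1.777 2.037
endloop
endfacet
facet normal 0.656 0.636 -0.407
outer loop
vertex 2.706 -2.319 2.096
vertex 2.064 -2.014 1.537
vertex 2.185 -1.623 2.343
endloop
endfacet
facet normal -0.888 -0.029 -0.459
outer loop
vertex -4.014 2.476 2.118
vertex -3.769 4.068 1.545
vertex -3.621 2.149 1.378
endloop
endfacet
facet normal -0.143 -0.931 0.335
outer loop
vertex -2.271 2.192 2.075
vertex -4.014 2.476 2.118
vertex -3.621 2.149 1.378
endloop
endfacet
facet normal -0.888 -0.028 -0.459
outer loop
vertex -3.621 2.149 1.378
vertex -3.769 4.068 1.545
vertex -3.375 3.741 0.804
endloop
endfacet
facet normal 0.436 -0.364 -0.823
outer loop
vertex -3.375 3.741 0.804
vertex -2.271 2.192 2.075
vertex -3.621 2.149 1.378
endloop
endfacet
facet normal -0.437 0.363 0.823
outer loop
vertex -4.014 2.476 2.118
vertex -2.419 4.111 2.242
vertex -3.769 4.068 1.545
endloop
endfacet
facet normal -0.143 -0.931 0.335
outer loop
vertex -2.665 2.519 2.816
vertex -4.014 2.476 2.118
vertex -2.271 2.192 2.075
endloop
endfacet
facet normal -0.437 0.364 0.822
outer loop
vertex -2.665 2.519 2.816
vertex -2.419 4.111 2.242
vertex -4.014 2.476 2.118
endloop
endfacet
facet normal 0.143 0.931 -0.335
outer loop
vertex -3.769 4.068 1.545
vertex -2.419 4.111 2.242
vertex -3.375 3.741 0.804
endloop
endfacet
facet normal 0.437 -0.363 -0.823
outer loop
vertex -2.026 3.784 1.502
vertex -2.271 2.192 2.075
vertex -3.375 3.741 0.804
endloop
endfacet
facet normal 0.144 0.931 -0.335
outer loop
vertex -3.375 3.741 0.804
vertex -2.419 4.111 2.242
vertex -2.026 3.784 1.502
endloop
endfacet
facet normal 0.888 0.029 0.459
outer loop
vertex -2.026 3.784 1.502
vertex -2.665 2.519 2.816
vertex -2.271 2.192 2.075
endloop
endfacet
facet normal 0.888 0.028 0.459
outer loop
vertex -2.419 4.111 2.242
vertex -2.665 2.519 2.816
vertex -2.026 3.784 1.502
endloop
endfacet

endsolid


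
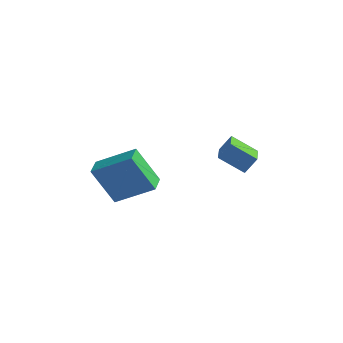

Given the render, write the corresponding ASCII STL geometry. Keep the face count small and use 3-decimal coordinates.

solid 
facet normal -0.533 0.001 0.846
outer loop
vertex -2.244 1.156 2.754
vertex -2.406 2.117 2.651
vertex -4.07 0.725 1.605
endloop
endfacet
facet normal 0.165 -0.981 0.105
outer loop
vertex -2.914 0.723 -0.231
vertex -2.244 1.156 2.754
vertex -4.07 0.725 1.605
endloop
endfacet
facet normal -0.533 0.001 0.846
outer loop
vertex -4.07 0.725 1.605
vertex -2.406 2.117 2.651
vertex -4.232 1.686 1.502
endloop
endfacet
facet normal -0.830 -0.196 -0.522
outer loop
vertex -4.232 1.686 1.502
vertex -2.914 0.723 -0.231
vertex -4.07 0.725 1.605
endloop
endfacet
facet normal 0.830 0.196 0.522
outer loop
vertex -2.244 1.156 2.754
vertex -1.25 2.115 0.815
vertex -2.406 2.117 2.651
endloop
endfacet
facet normal 0.165 -0.981 0.105
outer loop
vertex -1.088 1.154 0.918
vertex -2.244 1.156 2.754
vertex -2.914 0.723 -0.231
endloop
endfacet
facet normal 0.830 0.196 0.522
outer loop
vertex -1.088 1.154 0.918
vertex -1.25 2.115 0.815
vertex -2.244 1.156 2.754
endloop
endfacet
facet normal -0.165 0.981 -0.105
outer loop
vertex -2.406 2.117 2.651
vertex -1.25 2.115 0.815
vertex -4.232 1.686 1.502
endloop
endfacet
facet normal -0.830 -0.196 -0.522
outer loop
vertex -3.076 1.684 -0.334
vertex -2.914 0.723 -0.231
vertex -4.232 1.686 1.502
endloop
endfacet
facet normal -0.165 0.981 -0.105
outer loop
vertex -4.232 1.686 1.502
vertex -1.25 2.115 0.815
vertex -3.076 1.684 -0.334
endloop
endfacet
facet normal 0.533 -0.001 -0.846
outer loop
vertex -3.076 1.684 -0.334
vertex -1.088 1.154 0.918
vertex -2.914 0.723 -0.231
endloop
endfacet
facet normal 0.533 -0.001 -0.846
outer loop
vertex -1.25 2.115 0.815
vertex -1.088 1.154 0.918
vertex -3.076 1.684 -0.334
endloop
endfacet
facet normal -0.850 -0.066 0.523
outer loop
vertex 2.116 2.12 4.293
vertex 1.741 3.322 3.836
vertex 1.687 1.701 3.543
endloop
endfacet
facet normal 0.281 -0.897 0.341
outer loop
vertex 2.919 1.798 2.784
vertex 2.116 2.12 4.293
vertex 1.687 1.701 3.543
endloop
endfacet
facet normal -0.849 -0.066 0.524
outer loop
vertex 1.687 1.701 3.543
vertex 1.741 3.322 3.836
vertex 1.312 2.904 3.087
endloop
endfacet
facet normal -0.447 -0.436 -0.781
outer loop
vertex 1.312 2.904 3.087
vertex 2.919 1.798 2.784
vertex 1.687 1.701 3.543
endloop
endfacet
facet normal 0.447 0.436 0.781
outer loop
vertex 2.116 2.12 4.293
vertex 2.973 3.419 3.077
vertex 1.741 3.322 3.836
endloop
endfacet
facet normal 0.280 -0.898 0.341
outer loop
vertex 3.348 2.216 3.533
vertex 2.116 2.12 4.293
vertex 2.919 1.798 2.784
endloop
endfacet
facet normal 0.448 0.436 0.781
outer loop
vertex 3.348 2.216 3.533
vertex 2.973 3.419 3.077
vertex 2.116 2.12 4.293
endloop
endfacet
facet normal -0.280 0.898 -0.340
outer loop
vertex 1.741 3.322 3.836
vertex 2.973 3.419 3.077
vertex 1.312 2.904 3.087
endloop
endfacet
facet normal -0.448 -0.436 -0.781
outer loop
vertex 2.544 3.0 2.327
vertex 2.919 1.798 2.784
vertex 1.312 2.904 3.087
endloop
endfacet
facet normal -0.280 0.897 -0.341
outer loop
vertex 1.312 2.904 3.087
vertex 2.973 3.419 3.077
vertex 2.544 3.0 2.327
endloop
endfacet
facet normal 0.850 0.066 -0.523
outer loop
vertex 2.544 3.0 2.327
vertex 3.348 2.216 3.533
vertex 2.919 1.798 2.784
endloop
endfacet
facet normal 0.850 0.067 -0.523
outer loop
vertex 2.973 3.419 3.077
vertex 3.348 2.216 3.533
vertex 2.544 3.0 2.327
endloop
endfacet

endsolid


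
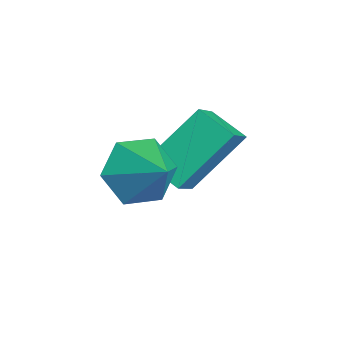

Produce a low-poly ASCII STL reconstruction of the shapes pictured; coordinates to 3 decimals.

solid 
facet normal -0.789 -0.316 -0.527
outer loop
vertex 2.953 -3.481 -0.661
vertex 2.323 -2.978 -0.02
vertex 2.692 -2.504 -0.856
endloop
endfacet
facet normal 0.892 0.153 -0.426
outer loop
vertex 2.953 -3.481 -0.661
vertex 2.692 -2.504 -0.856
vertex 3.457 -2.522 0.74
endloop
endfacet
facet normal -0.788 -0.316 -0.527
outer loop
vertex 2.692 -2.504 -0.856
vertex 2.323 -2.978 -0.02
vertex 2.062 -2.001 -0.216
endloop
endfacet
facet normal 0.467 0.858 -0.214
outer loop
vertex 2.692 -2.504 -0.856
vertex 2.062 -2.001 -0.216
vertex 3.457 -2.522 0.74
endloop
endfacet
facet normal -0.788 -0.316 -0.528
outer loop
vertex 2.062 -2.001 -0.216
vertex 2.323 -2.978 -0.02
vertex 1.692 -2.475 0.62
endloop
endfacet
facet normal -0.010 0.872 0.490
outer loop
vertex 2.062 -2.001 -0.216
vertex 1.692 -2.475 0.62
vertex 3.457 -2.522 0.74
endloop
endfacet
facet normal -0.788 -0.316 -0.528
outer loop
vertex 1.692 -2.475 0.62
vertex 2.323 -2.978 -0.02
vertex 1.953 -3.452 0.816
endloop
endfacet
facet normal -0.062 0.180 0.982
outer loop
vertex 1.692 -2.475 0.62
vertex 1.953 -3.452 0.816
vertex 3.457 -2.522 0.74
endloop
endfacet
facet normal -0.788 -0.316 -0.528
outer loop
vertex 1.953 -3.452 0.816
vertex 2.323 -2.978 -0.02
vertex 2.583 -3.955 0.176
endloop
endfacet
facet normal 0.363 -0.525 0.770
outer loop
vertex 1.953 -3.452 0.816
vertex 2.583 -3.955 0.176
vertex 3.457 -2.522 0.74
endloop
endfacet
facet normal -0.789 -0.316 -0.527
outer loop
vertex 2.583 -3.955 0.176
vertex 2.323 -2.978 -0.02
vertex 2.953 -3.481 -0.661
endloop
endfacet
facet normal 0.840 -0.538 0.066
outer loop
vertex 2.583 -3.955 0.176
vertex 2.953 -3.481 -0.661
vertex 3.457 -2.522 0.74
endloop
endfacet
facet normal -0.684 0.410 -0.603
outer loop
vertex -0.397 -0.581 -0.147
vertex 0.441 0.117 -0.623
vertex 0.002 -2.055 -1.603
endloop
endfacet
facet normal -0.704 -0.586 0.400
outer loop
vertex 0.939 -2.617 -0.777
vertex -0.397 -0.581 -0.147
vertex 0.002 -2.055 -1.603
endloop
endfacet
facet normal -0.684 0.410 -0.603
outer loop
vertex 0.002 -2.055 -1.603
vertex 0.441 0.117 -0.623
vertex 0.84 -1.357 -2.079
endloop
endfacet
facet normal 0.190 -0.698 -0.690
outer loop
vertex 0.84 -1.357 -2.079
vertex 0.939 -2.617 -0.777
vertex 0.002 -2.055 -1.603
endloop
endfacet
facet normal -0.190 0.698 0.690
outer loop
vertex -0.397 -0.581 -0.147
vertex 1.378 -0.445 0.203
vertex 0.441 0.117 -0.623
endloop
endfacet
facet normal -0.704 -0.586 0.400
outer loop
vertex 0.54 -1.143 0.679
vertex -0.397 -0.581 -0.147
vertex 0.939 -2.617 -0.777
endloop
endfacet
facet normal -0.190 0.698 0.690
outer loop
vertex 0.54 -1.143 0.679
vertex 1.378 -0.445 0.203
vertex -0.397 -0.581 -0.147
endloop
endfacet
facet normal 0.704 0.586 -0.400
outer loop
vertex 0.441 0.117 -0.623
vertex 1.378 -0.445 0.203
vertex 0.84 -1.357 -2.079
endloop
endfacet
facet normal 0.190 -0.698 -0.690
outer loop
vertex 1.777 -1.919 -1.253
vertex 0.939 -2.617 -0.777
vertex 0.84 -1.357 -2.079
endloop
endfacet
facet normal 0.704 0.586 -0.400
outer loop
vertex 0.84 -1.357 -2.079
vertex 1.378 -0.445 0.203
vertex 1.777 -1.919 -1.253
endloop
endfacet
facet normal 0.684 -0.410 0.603
outer loop
vertex 1.777 -1.919 -1.253
vertex 0.54 -1.143 0.679
vertex 0.939 -2.617 -0.777
endloop
endfacet
facet normal 0.684 -0.410 0.603
outer loop
vertex 1.378 -0.445 0.203
vertex 0.54 -1.143 0.679
vertex 1.777 -1.919 -1.253
endloop
endfacet

endsolid


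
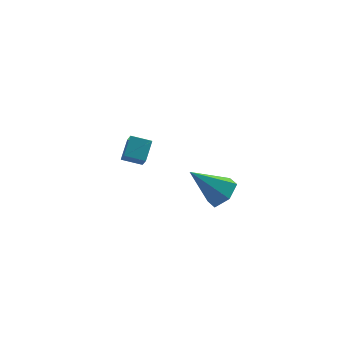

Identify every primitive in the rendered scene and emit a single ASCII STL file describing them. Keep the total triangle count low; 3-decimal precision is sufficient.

solid 
facet normal -0.830 0.484 0.276
outer loop
vertex 1.124 2.162 -2.518
vertex 1.686 2.813 -1.97
vertex 1.198 2.688 -3.219
endloop
endfacet
facet normal -0.551 -0.639 -0.537
outer loop
vertex 1.954 2.247 -3.47
vertex 1.124 2.162 -2.518
vertex 1.198 2.688 -3.219
endloop
endfacet
facet normal -0.830 0.484 0.276
outer loop
vertex 1.198 2.688 -3.219
vertex 1.686 2.813 -1.97
vertex 1.76 3.339 -2.671
endloop
endfacet
facet normal 0.084 0.598 -0.797
outer loop
vertex 1.76 3.339 -2.671
vertex 1.954 2.247 -3.47
vertex 1.198 2.688 -3.219
endloop
endfacet
facet normal -0.084 -0.598 0.797
outer loop
vertex 1.124 2.162 -2.518
vertex 2.442 2.372 -2.221
vertex 1.686 2.813 -1.97
endloop
endfacet
facet normal -0.551 -0.639 -0.537
outer loop
vertex 1.88 1.721 -2.769
vertex 1.124 2.162 -2.518
vertex 1.954 2.247 -3.47
endloop
endfacet
facet normal -0.084 -0.598 0.797
outer loop
vertex 1.88 1.721 -2.769
vertex 2.442 2.372 -2.221
vertex 1.124 2.162 -2.518
endloop
endfacet
facet normal 0.551 0.639 0.537
outer loop
vertex 1.686 2.813 -1.97
vertex 2.442 2.372 -2.221
vertex 1.76 3.339 -2.671
endloop
endfacet
facet normal 0.084 0.598 -0.797
outer loop
vertex 2.516 2.898 -2.922
vertex 1.954 2.247 -3.47
vertex 1.76 3.339 -2.671
endloop
endfacet
facet normal 0.551 0.639 0.537
outer loop
vertex 1.76 3.339 -2.671
vertex 2.442 2.372 -2.221
vertex 2.516 2.898 -2.922
endloop
endfacet
facet normal 0.830 -0.484 -0.276
outer loop
vertex 2.516 2.898 -2.922
vertex 1.88 1.721 -2.769
vertex 1.954 2.247 -3.47
endloop
endfacet
facet normal 0.830 -0.484 -0.276
outer loop
vertex 2.442 2.372 -2.221
vertex 1.88 1.721 -2.769
vertex 2.516 2.898 -2.922
endloop
endfacet
facet normal 0.640 -0.300 -0.707
outer loop
vertex 3.744 -2.726 -1.232
vertex 3.253 -2.474 -1.783
vertex 3.796 -1.994 -1.495
endloop
endfacet
facet normal 0.486 0.265 0.833
outer loop
vertex 3.744 -2.726 -1.232
vertex 3.796 -1.994 -1.495
vertex 2.127 -1.946 -0.537
endloop
endfacet
facet normal 0.640 -0.299 -0.708
outer loop
vertex 3.796 -1.994 -1.495
vertex 3.253 -2.474 -1.783
vertex 3.305 -1.741 -2.046
endloop
endfacet
facet normal 0.183 0.945 0.271
outer loop
vertex 3.796 -1.994 -1.495
vertex 3.305 -1.741 -2.046
vertex 2.127 -1.946 -0.537
endloop
endfacet
facet normal 0.640 -0.299 -0.708
outer loop
vertex 3.305 -1.741 -2.046
vertex 3.253 -2.474 -1.783
vertex 2.762 -2.221 -2.334
endloop
endfacet
facet normal -0.533 0.788 -0.309
outer loop
vertex 3.305 -1.741 -2.046
vertex 2.762 -2.221 -2.334
vertex 2.127 -1.946 -0.537
endloop
endfacet
facet normal 0.640 -0.300 -0.708
outer loop
vertex 2.762 -2.221 -2.334
vertex 3.253 -2.474 -1.783
vertex 2.709 -2.954 -2.071
endloop
endfacet
facet normal -0.944 -0.049 -0.326
outer loop
vertex 2.762 -2.221 -2.334
vertex 2.709 -2.954 -2.071
vertex 2.127 -1.946 -0.537
endloop
endfacet
facet normal 0.639 -0.300 -0.708
outer loop
vertex 2.709 -2.954 -2.071
vertex 3.253 -2.474 -1.783
vertex 3.201 -3.206 -1.52
endloop
endfacet
facet normal -0.640 -0.731 0.237
outer loop
vertex 2.709 -2.954 -2.071
vertex 3.201 -3.206 -1.52
vertex 2.127 -1.946 -0.537
endloop
endfacet
facet normal 0.640 -0.300 -0.707
outer loop
vertex 3.201 -3.206 -1.52
vertex 3.253 -2.474 -1.783
vertex 3.744 -2.726 -1.232
endloop
endfacet
facet normal 0.074 -0.573 0.816
outer loop
vertex 3.201 -3.206 -1.52
vertex 3.744 -2.726 -1.232
vertex 2.127 -1.946 -0.537
endloop
endfacet

endsolid


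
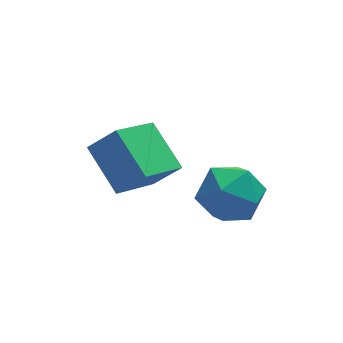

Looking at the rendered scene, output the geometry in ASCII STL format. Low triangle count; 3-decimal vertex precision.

solid 
facet normal -0.669 0.225 -0.708
outer loop
vertex -1.093 -0.076 2.618
vertex -1.664 1.477 3.651
vertex 0.354 1.115 1.628
endloop
endfacet
facet normal 0.293 -0.796 -0.529
outer loop
vertex 1.224 0.823 2.549
vertex -1.093 -0.076 2.618
vertex 0.354 1.115 1.628
endloop
endfacet
facet normal -0.669 0.225 -0.708
outer loop
vertex 0.354 1.115 1.628
vertex -1.664 1.477 3.651
vertex -0.217 2.668 2.661
endloop
endfacet
facet normal 0.683 0.562 -0.467
outer loop
vertex -0.217 2.668 2.661
vertex 1.224 0.823 2.549
vertex 0.354 1.115 1.628
endloop
endfacet
facet normal -0.683 -0.562 0.467
outer loop
vertex -1.093 -0.076 2.618
vertex -0.794 1.185 4.572
vertex -1.664 1.477 3.651
endloop
endfacet
facet normal 0.293 -0.796 -0.529
outer loop
vertex -0.223 -0.368 3.539
vertex -1.093 -0.076 2.618
vertex 1.224 0.823 2.549
endloop
endfacet
facet normal -0.683 -0.562 0.467
outer loop
vertex -0.223 -0.368 3.539
vertex -0.794 1.185 4.572
vertex -1.093 -0.076 2.618
endloop
endfacet
facet normal -0.293 0.796 0.529
outer loop
vertex -1.664 1.477 3.651
vertex -0.794 1.185 4.572
vertex -0.217 2.668 2.661
endloop
endfacet
facet normal 0.683 0.562 -0.467
outer loop
vertex 0.653 2.376 3.582
vertex 1.224 0.823 2.549
vertex -0.217 2.668 2.661
endloop
endfacet
facet normal -0.293 0.796 0.529
outer loop
vertex -0.217 2.668 2.661
vertex -0.794 1.185 4.572
vertex 0.653 2.376 3.582
endloop
endfacet
facet normal 0.669 -0.225 0.708
outer loop
vertex 0.653 2.376 3.582
vertex -0.223 -0.368 3.539
vertex 1.224 0.823 2.549
endloop
endfacet
facet normal 0.669 -0.225 0.708
outer loop
vertex -0.794 1.185 4.572
vertex -0.223 -0.368 3.539
vertex 0.653 2.376 3.582
endloop
endfacet
facet normal 0.167 0.929 -0.329
outer loop
vertex 2.876 -0.043 1.447
vertex 1.86 0.337 2.005
vertex 2.925 0.356 2.598
endloop
endfacet
facet normal 0.781 0.579 -0.234
outer loop
vertex 2.876 -0.043 1.447
vertex 2.925 0.356 2.598
vertex 3.559 -0.632 2.267
endloop
endfacet
facet normal 0.766 -0.006 -0.643
outer loop
vertex 2.876 -0.043 1.447
vertex 3.559 -0.632 2.267
vertex 2.885 -1.262 1.469
endloop
endfacet
facet normal 0.143 -0.017 -0.990
outer loop
vertex 2.876 -0.043 1.447
vertex 2.885 -1.262 1.469
vertex 1.835 -0.663 1.307
endloop
endfacet
facet normal -0.227 0.561 -0.796
outer loop
vertex 2.876 -0.043 1.447
vertex 1.835 -0.663 1.307
vertex 1.86 0.337 2.005
endloop
endfacet
facet normal 0.813 0.372 0.448
outer loop
vertex 3.559 -0.632 2.267
vertex 2.925 0.356 2.598
vertex 2.965 -0.617 3.333
endloop
endfacet
facet normal -0.181 0.939 0.294
outer loop
vertex 2.925 0.356 2.598
vertex 1.86 0.337 2.005
vertex 1.915 -0.018 3.171
endloop
endfacet
facet normal -0.819 0.342 -0.461
outer loop
vertex 1.86 0.337 2.005
vertex 1.835 -0.663 1.307
vertex 1.241 -0.648 2.373
endloop
endfacet
facet normal -0.219 -0.594 -0.774
outer loop
vertex 1.835 -0.663 1.307
vertex 2.885 -1.262 1.469
vertex 1.875 -1.636 2.042
endloop
endfacet
facet normal 0.790 -0.576 -0.212
outer loop
vertex 2.885 -1.262 1.469
vertex 3.559 -0.632 2.267
vertex 2.94 -1.617 2.635
endloop
endfacet
facet normal -0.143 0.017 0.990
outer loop
vertex 1.924 -1.237 3.193
vertex 2.965 -0.617 3.333
vertex 1.915 -0.018 3.171
endloop
endfacet
facet normal -0.766 0.006 0.643
outer loop
vertex 1.924 -1.237 3.193
vertex 1.915 -0.018 3.171
vertex 1.241 -0.648 2.373
endloop
endfacet
facet normal -0.781 -0.579 0.234
outer loop
vertex 1.924 -1.237 3.193
vertex 1.241 -0.648 2.373
vertex 1.875 -1.636 2.042
endloop
endfacet
facet normal -0.167 -0.929 0.329
outer loop
vertex 1.924 -1.237 3.193
vertex 1.875 -1.636 2.042
vertex 2.94 -1.617 2.635
endloop
endfacet
facet normal 0.227 -0.561 0.796
outer loop
vertex 1.924 -1.237 3.193
vertex 2.94 -1.617 2.635
vertex 2.965 -0.617 3.333
endloop
endfacet
facet normal 0.219 0.594 0.774
outer loop
vertex 1.915 -0.018 3.171
vertex 2.965 -0.617 3.333
vertex 2.925 0.356 2.598
endloop
endfacet
facet normal -0.790 0.576 0.212
outer loop
vertex 1.241 -0.648 2.373
vertex 1.915 -0.018 3.171
vertex 1.86 0.337 2.005
endloop
endfacet
facet normal -0.813 -0.372 -0.448
outer loop
vertex 1.875 -1.636 2.042
vertex 1.241 -0.648 2.373
vertex 1.835 -0.663 1.307
endloop
endfacet
facet normal 0.181 -0.939 -0.294
outer loop
vertex 2.94 -1.617 2.635
vertex 1.875 -1.636 2.042
vertex 2.885 -1.262 1.469
endloop
endfacet
facet normal 0.819 -0.342 0.461
outer loop
vertex 2.965 -0.617 3.333
vertex 2.94 -1.617 2.635
vertex 3.559 -0.632 2.267
endloop
endfacet

endsolid


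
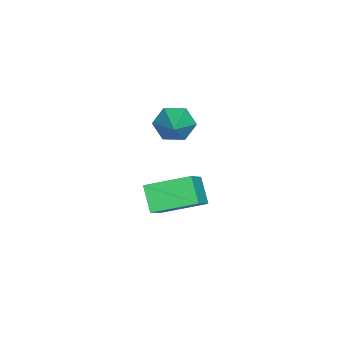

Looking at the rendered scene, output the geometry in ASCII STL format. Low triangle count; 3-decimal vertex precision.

solid 
facet normal -0.863 -0.200 -0.464
outer loop
vertex -2.29 -4.009 1.787
vertex -2.743 -3.629 2.466
vertex -2.481 -3.13 1.764
endloop
endfacet
facet normal 0.741 0.144 -0.656
outer loop
vertex -2.29 -4.009 1.787
vertex -2.481 -3.13 1.764
vertex -1.017 -3.231 3.394
endloop
endfacet
facet normal -0.864 -0.199 -0.463
outer loop
vertex -2.481 -3.13 1.764
vertex -2.743 -3.629 2.466
vertex -2.933 -2.749 2.443
endloop
endfacet
facet normal 0.357 0.896 -0.265
outer loop
vertex -2.481 -3.13 1.764
vertex -2.933 -2.749 2.443
vertex -1.017 -3.231 3.394
endloop
endfacet
facet normal -0.863 -0.198 -0.465
outer loop
vertex -2.933 -2.749 2.443
vertex -2.743 -3.629 2.466
vertex -3.196 -3.248 3.144
endloop
endfacet
facet normal -0.071 0.825 0.561
outer loop
vertex -2.933 -2.749 2.443
vertex -3.196 -3.248 3.144
vertex -1.017 -3.231 3.394
endloop
endfacet
facet normal -0.863 -0.198 -0.465
outer loop
vertex -3.196 -3.248 3.144
vertex -2.743 -3.629 2.466
vertex -3.006 -4.128 3.167
endloop
endfacet
facet normal -0.114 0.001 0.993
outer loop
vertex -3.196 -3.248 3.144
vertex -3.006 -4.128 3.167
vertex -1.017 -3.231 3.394
endloop
endfacet
facet normal -0.863 -0.199 -0.465
outer loop
vertex -3.006 -4.128 3.167
vertex -2.743 -3.629 2.466
vertex -2.553 -4.508 2.489
endloop
endfacet
facet normal 0.270 -0.752 0.602
outer loop
vertex -3.006 -4.128 3.167
vertex -2.553 -4.508 2.489
vertex -1.017 -3.231 3.394
endloop
endfacet
facet normal -0.863 -0.199 -0.465
outer loop
vertex -2.553 -4.508 2.489
vertex -2.743 -3.629 2.466
vertex -2.29 -4.009 1.787
endloop
endfacet
facet normal 0.698 -0.681 -0.223
outer loop
vertex -2.553 -4.508 2.489
vertex -2.29 -4.009 1.787
vertex -1.017 -3.231 3.394
endloop
endfacet
facet normal -0.587 -0.357 0.726
outer loop
vertex 2.573 -3.603 2.724
vertex 2.207 -1.838 3.295
vertex 1.127 -3.535 1.588
endloop
endfacet
facet normal 0.193 -0.934 -0.302
outer loop
vertex 1.873 -3.082 0.665
vertex 2.573 -3.603 2.724
vertex 1.127 -3.535 1.588
endloop
endfacet
facet normal -0.587 -0.357 0.726
outer loop
vertex 1.127 -3.535 1.588
vertex 2.207 -1.838 3.295
vertex 0.761 -1.771 2.159
endloop
endfacet
facet normal -0.786 0.037 -0.617
outer loop
vertex 0.761 -1.771 2.159
vertex 1.873 -3.082 0.665
vertex 1.127 -3.535 1.588
endloop
endfacet
facet normal 0.786 -0.037 0.617
outer loop
vertex 2.573 -3.603 2.724
vertex 2.953 -1.385 2.372
vertex 2.207 -1.838 3.295
endloop
endfacet
facet normal 0.194 -0.933 -0.302
outer loop
vertex 3.319 -3.149 1.801
vertex 2.573 -3.603 2.724
vertex 1.873 -3.082 0.665
endloop
endfacet
facet normal 0.786 -0.037 0.617
outer loop
vertex 3.319 -3.149 1.801
vertex 2.953 -1.385 2.372
vertex 2.573 -3.603 2.724
endloop
endfacet
facet normal -0.194 0.934 0.302
outer loop
vertex 2.207 -1.838 3.295
vertex 2.953 -1.385 2.372
vertex 0.761 -1.771 2.159
endloop
endfacet
facet normal -0.786 0.037 -0.617
outer loop
vertex 1.507 -1.317 1.236
vertex 1.873 -3.082 0.665
vertex 0.761 -1.771 2.159
endloop
endfacet
facet normal -0.194 0.933 0.302
outer loop
vertex 0.761 -1.771 2.159
vertex 2.953 -1.385 2.372
vertex 1.507 -1.317 1.236
endloop
endfacet
facet normal 0.587 0.357 -0.726
outer loop
vertex 1.507 -1.317 1.236
vertex 3.319 -3.149 1.801
vertex 1.873 -3.082 0.665
endloop
endfacet
facet normal 0.587 0.357 -0.726
outer loop
vertex 2.953 -1.385 2.372
vertex 3.319 -3.149 1.801
vertex 1.507 -1.317 1.236
endloop
endfacet

endsolid


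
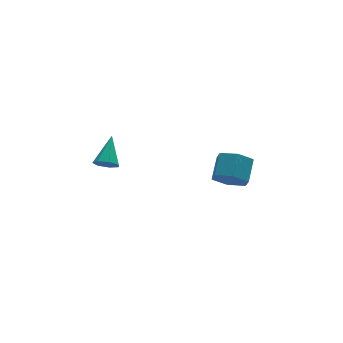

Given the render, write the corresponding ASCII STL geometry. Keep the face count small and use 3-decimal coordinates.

solid 
facet normal -0.478 -0.664 -0.576
outer loop
vertex -1.144 -0.593 -1.056
vertex -1.612 -0.461 -0.82
vertex -1.383 -0.245 -1.259
endloop
endfacet
facet normal 0.833 0.301 -0.464
outer loop
vertex -1.144 -0.593 -1.056
vertex -1.383 -0.245 -1.259
vertex -0.948 0.461 -0.02
endloop
endfacet
facet normal -0.477 -0.664 -0.576
outer loop
vertex -1.383 -0.245 -1.259
vertex -1.612 -0.461 -0.82
vertex -1.795 -0.059 -1.132
endloop
endfacet
facet normal 0.204 0.818 -0.538
outer loop
vertex -1.383 -0.245 -1.259
vertex -1.795 -0.059 -1.132
vertex -0.948 0.461 -0.02
endloop
endfacet
facet normal -0.478 -0.664 -0.575
outer loop
vertex -1.795 -0.059 -1.132
vertex -1.612 -0.461 -0.82
vertex -2.068 -0.176 -0.77
endloop
endfacet
facet normal -0.462 0.885 -0.062
outer loop
vertex -1.795 -0.059 -1.132
vertex -2.068 -0.176 -0.77
vertex -0.948 0.461 -0.02
endloop
endfacet
facet normal -0.478 -0.663 -0.576
outer loop
vertex -2.068 -0.176 -0.77
vertex -1.612 -0.461 -0.82
vertex -1.998 -0.508 -0.446
endloop
endfacet
facet normal -0.659 0.449 0.603
outer loop
vertex -2.068 -0.176 -0.77
vertex -1.998 -0.508 -0.446
vertex -0.948 0.461 -0.02
endloop
endfacet
facet normal -0.478 -0.663 -0.576
outer loop
vertex -1.998 -0.508 -0.446
vertex -1.612 -0.461 -0.82
vertex -1.638 -0.804 -0.404
endloop
endfacet
facet normal -0.242 -0.159 0.957
outer loop
vertex -1.998 -0.508 -0.446
vertex -1.638 -0.804 -0.404
vertex -0.948 0.461 -0.02
endloop
endfacet
facet normal -0.479 -0.663 -0.576
outer loop
vertex -1.638 -0.804 -0.404
vertex -1.612 -0.461 -0.82
vertex -1.258 -0.842 -0.676
endloop
endfacet
facet normal 0.477 -0.483 0.734
outer loop
vertex -1.638 -0.804 -0.404
vertex -1.258 -0.842 -0.676
vertex -0.948 0.461 -0.02
endloop
endfacet
facet normal -0.478 -0.662 -0.577
outer loop
vertex -1.258 -0.842 -0.676
vertex -1.612 -0.461 -0.82
vertex -1.144 -0.593 -1.056
endloop
endfacet
facet normal 0.955 -0.279 0.103
outer loop
vertex -1.258 -0.842 -0.676
vertex -1.144 -0.593 -1.056
vertex -0.948 0.461 -0.02
endloop
endfacet
facet normal -0.536 -0.656 -0.530
outer loop
vertex 3.812 -2.027 -2.738
vertex 3.287 -1.451 -2.92
vertex 3.917 -1.582 -3.395
endloop
endfacet
facet normal 0.834 -0.509 -0.212
outer loop
vertex 3.812 -2.027 -2.738
vertex 3.917 -1.582 -3.395
vertex 4.418 -1.284 -2.139
endloop
endfacet
facet normal 0.834 -0.510 -0.212
outer loop
vertex 4.418 -1.284 -2.139
vertex 3.917 -1.582 -3.395
vertex 4.523 -0.84 -2.796
endloop
endfacet
facet normal 0.537 0.657 0.530
outer loop
vertex 4.418 -1.284 -2.139
vertex 4.523 -0.84 -2.796
vertex 3.893 -0.709 -2.32
endloop
endfacet
facet normal -0.537 -0.656 -0.531
outer loop
vertex 3.917 -1.582 -3.395
vertex 3.287 -1.451 -2.92
vertex 3.392 -1.006 -3.576
endloop
endfacet
facet normal 0.530 0.227 -0.817
outer loop
vertex 3.917 -1.582 -3.395
vertex 3.392 -1.006 -3.576
vertex 4.523 -0.84 -2.796
endloop
endfacet
facet normal 0.530 0.227 -0.817
outer loop
vertex 4.523 -0.84 -2.796
vertex 3.392 -1.006 -3.576
vertex 3.998 -0.264 -2.977
endloop
endfacet
facet normal 0.537 0.656 0.530
outer loop
vertex 4.523 -0.84 -2.796
vertex 3.998 -0.264 -2.977
vertex 3.893 -0.709 -2.32
endloop
endfacet
facet normal -0.536 -0.656 -0.531
outer loop
vertex 3.392 -1.006 -3.576
vertex 3.287 -1.451 -2.92
vertex 2.762 -0.876 -3.101
endloop
endfacet
facet normal -0.304 0.736 -0.605
outer loop
vertex 3.392 -1.006 -3.576
vertex 2.762 -0.876 -3.101
vertex 3.998 -0.264 -2.977
endloop
endfacet
facet normal -0.304 0.736 -0.605
outer loop
vertex 3.998 -0.264 -2.977
vertex 2.762 -0.876 -3.101
vertex 3.368 -0.133 -2.502
endloop
endfacet
facet normal 0.536 0.656 0.530
outer loop
vertex 3.998 -0.264 -2.977
vertex 3.368 -0.133 -2.502
vertex 3.893 -0.709 -2.32
endloop
endfacet
facet normal -0.537 -0.657 -0.530
outer loop
vertex 2.762 -0.876 -3.101
vertex 3.287 -1.451 -2.92
vertex 2.657 -1.32 -2.444
endloop
endfacet
facet normal -0.834 0.510 0.211
outer loop
vertex 2.762 -0.876 -3.101
vertex 2.657 -1.32 -2.444
vertex 3.368 -0.133 -2.502
endloop
endfacet
facet normal -0.834 0.510 0.212
outer loop
vertex 3.368 -0.133 -2.502
vertex 2.657 -1.32 -2.444
vertex 3.263 -0.578 -1.845
endloop
endfacet
facet normal 0.536 0.656 0.530
outer loop
vertex 3.368 -0.133 -2.502
vertex 3.263 -0.578 -1.845
vertex 3.893 -0.709 -2.32
endloop
endfacet
facet normal -0.537 -0.656 -0.530
outer loop
vertex 2.657 -1.32 -2.444
vertex 3.287 -1.451 -2.92
vertex 3.182 -1.896 -2.263
endloop
endfacet
facet normal -0.530 -0.227 0.817
outer loop
vertex 2.657 -1.32 -2.444
vertex 3.182 -1.896 -2.263
vertex 3.263 -0.578 -1.845
endloop
endfacet
facet normal -0.530 -0.227 0.817
outer loop
vertex 3.263 -0.578 -1.845
vertex 3.182 -1.896 -2.263
vertex 3.788 -1.154 -1.664
endloop
endfacet
facet normal 0.537 0.656 0.531
outer loop
vertex 3.263 -0.578 -1.845
vertex 3.788 -1.154 -1.664
vertex 3.893 -0.709 -2.32
endloop
endfacet
facet normal -0.536 -0.656 -0.530
outer loop
vertex 3.182 -1.896 -2.263
vertex 3.287 -1.451 -2.92
vertex 3.812 -2.027 -2.738
endloop
endfacet
facet normal 0.303 -0.736 0.605
outer loop
vertex 3.182 -1.896 -2.263
vertex 3.812 -2.027 -2.738
vertex 3.788 -1.154 -1.664
endloop
endfacet
facet normal 0.304 -0.736 0.605
outer loop
vertex 3.788 -1.154 -1.664
vertex 3.812 -2.027 -2.738
vertex 4.418 -1.284 -2.139
endloop
endfacet
facet normal 0.536 0.656 0.531
outer loop
vertex 3.788 -1.154 -1.664
vertex 4.418 -1.284 -2.139
vertex 3.893 -0.709 -2.32
endloop
endfacet

endsolid


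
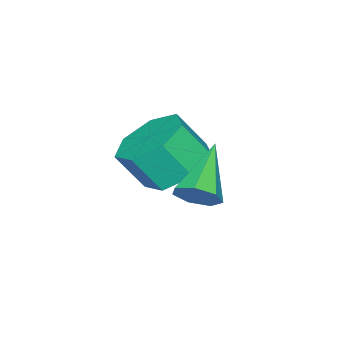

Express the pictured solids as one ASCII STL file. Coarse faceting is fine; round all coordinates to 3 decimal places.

solid 
facet normal -0.267 0.505 -0.821
outer loop
vertex 0.462 0.925 -1.18
vertex -0.193 1.566 -0.572
vertex 0.867 1.713 -0.827
endloop
endfacet
facet normal 0.865 -0.249 -0.435
outer loop
vertex 0.462 0.925 -1.18
vertex 0.867 1.713 -0.827
vertex 0.828 0.232 -0.056
endloop
endfacet
facet normal 0.865 -0.249 -0.435
outer loop
vertex 0.828 0.232 -0.056
vertex 0.867 1.713 -0.827
vertex 1.233 1.021 0.297
endloop
endfacet
facet normal 0.267 -0.505 0.821
outer loop
vertex 0.828 0.232 -0.056
vertex 1.233 1.021 0.297
vertex 0.173 0.874 0.552
endloop
endfacet
facet normal -0.267 0.506 -0.820
outer loop
vertex 0.867 1.713 -0.827
vertex -0.193 1.566 -0.572
vertex 0.474 2.391 -0.281
endloop
endfacet
facet normal 0.871 0.490 0.018
outer loop
vertex 0.867 1.713 -0.827
vertex 0.474 2.391 -0.281
vertex 1.233 1.021 0.297
endloop
endfacet
facet normal 0.871 0.490 0.018
outer loop
vertex 1.233 1.021 0.297
vertex 0.474 2.391 -0.281
vertex 0.84 1.699 0.843
endloop
endfacet
facet normal 0.267 -0.506 0.820
outer loop
vertex 1.233 1.021 0.297
vertex 0.84 1.699 0.843
vertex 0.173 0.874 0.552
endloop
endfacet
facet normal -0.267 0.505 -0.821
outer loop
vertex 0.474 2.391 -0.281
vertex -0.193 1.566 -0.572
vertex -0.421 2.448 0.045
endloop
endfacet
facet normal 0.222 0.861 0.458
outer loop
vertex 0.474 2.391 -0.281
vertex -0.421 2.448 0.045
vertex 0.84 1.699 0.843
endloop
endfacet
facet normal 0.221 0.861 0.459
outer loop
vertex 0.84 1.699 0.843
vertex -0.421 2.448 0.045
vertex -0.055 1.755 1.169
endloop
endfacet
facet normal 0.267 -0.505 0.820
outer loop
vertex 0.84 1.699 0.843
vertex -0.055 1.755 1.169
vertex 0.173 0.874 0.552
endloop
endfacet
facet normal -0.268 0.505 -0.821
outer loop
vertex -0.421 2.448 0.045
vertex -0.193 1.566 -0.572
vertex -1.145 1.84 -0.093
endloop
endfacet
facet normal -0.595 0.583 0.553
outer loop
vertex -0.421 2.448 0.045
vertex -1.145 1.84 -0.093
vertex -0.055 1.755 1.169
endloop
endfacet
facet normal -0.595 0.584 0.553
outer loop
vertex -0.055 1.755 1.169
vertex -1.145 1.84 -0.093
vertex -0.779 1.148 1.031
endloop
endfacet
facet normal 0.267 -0.505 0.820
outer loop
vertex -0.055 1.755 1.169
vertex -0.779 1.148 1.031
vertex 0.173 0.874 0.552
endloop
endfacet
facet normal -0.267 0.506 -0.820
outer loop
vertex -1.145 1.84 -0.093
vertex -0.193 1.566 -0.572
vertex -1.151 1.027 -0.592
endloop
endfacet
facet normal -0.964 -0.135 0.231
outer loop
vertex -1.145 1.84 -0.093
vertex -1.151 1.027 -0.592
vertex -0.779 1.148 1.031
endloop
endfacet
facet normal -0.964 -0.134 0.231
outer loop
vertex -0.779 1.148 1.031
vertex -1.151 1.027 -0.592
vertex -0.785 0.334 0.532
endloop
endfacet
facet normal 0.268 -0.505 0.821
outer loop
vertex -0.779 1.148 1.031
vertex -0.785 0.334 0.532
vertex 0.173 0.874 0.552
endloop
endfacet
facet normal -0.267 0.505 -0.820
outer loop
vertex -1.151 1.027 -0.592
vertex -0.193 1.566 -0.572
vertex -0.437 0.619 -1.076
endloop
endfacet
facet normal -0.607 -0.749 -0.264
outer loop
vertex -1.151 1.027 -0.592
vertex -0.437 0.619 -1.076
vertex -0.785 0.334 0.532
endloop
endfacet
facet normal -0.606 -0.750 -0.264
outer loop
vertex -0.785 0.334 0.532
vertex -0.437 0.619 -1.076
vertex -0.07 -0.073 0.048
endloop
endfacet
facet normal 0.268 -0.505 0.820
outer loop
vertex -0.785 0.334 0.532
vertex -0.07 -0.073 0.048
vertex 0.173 0.874 0.552
endloop
endfacet
facet normal -0.267 0.505 -0.821
outer loop
vertex -0.437 0.619 -1.076
vertex -0.193 1.566 -0.572
vertex 0.462 0.925 -1.18
endloop
endfacet
facet normal 0.208 -0.801 -0.561
outer loop
vertex -0.437 0.619 -1.076
vertex 0.462 0.925 -1.18
vertex -0.07 -0.073 0.048
endloop
endfacet
facet normal 0.207 -0.801 -0.561
outer loop
vertex -0.07 -0.073 0.048
vertex 0.462 0.925 -1.18
vertex 0.828 0.232 -0.056
endloop
endfacet
facet normal 0.267 -0.505 0.821
outer loop
vertex -0.07 -0.073 0.048
vertex 0.828 0.232 -0.056
vertex 0.173 0.874 0.552
endloop
endfacet
facet normal 0.813 0.190 -0.550
outer loop
vertex 2.704 3.191 0.841
vertex 2.356 3.612 0.472
vertex 2.699 3.735 1.022
endloop
endfacet
facet normal 0.300 -0.299 0.906
outer loop
vertex 2.704 3.191 0.841
vertex 2.699 3.735 1.022
vertex 0.884 3.268 1.468
endloop
endfacet
facet normal 0.813 0.191 -0.550
outer loop
vertex 2.699 3.735 1.022
vertex 2.356 3.612 0.472
vertex 2.435 4.186 0.788
endloop
endfacet
facet normal 0.084 0.497 0.863
outer loop
vertex 2.699 3.735 1.022
vertex 2.435 4.186 0.788
vertex 0.884 3.268 1.468
endloop
endfacet
facet normal 0.813 0.191 -0.550
outer loop
vertex 2.435 4.186 0.788
vertex 2.356 3.612 0.472
vertex 2.111 4.205 0.316
endloop
endfacet
facet normal -0.385 0.873 0.300
outer loop
vertex 2.435 4.186 0.788
vertex 2.111 4.205 0.316
vertex 0.884 3.268 1.468
endloop
endfacet
facet normal 0.812 0.191 -0.551
outer loop
vertex 2.111 4.205 0.316
vertex 2.356 3.612 0.472
vertex 1.971 3.778 -0.038
endloop
endfacet
facet normal -0.756 0.547 -0.360
outer loop
vertex 2.111 4.205 0.316
vertex 1.971 3.778 -0.038
vertex 0.884 3.268 1.468
endloop
endfacet
facet normal 0.812 0.190 -0.551
outer loop
vertex 1.971 3.778 -0.038
vertex 2.356 3.612 0.472
vertex 2.12 3.226 -0.009
endloop
endfacet
facet normal -0.749 -0.235 -0.620
outer loop
vertex 1.971 3.778 -0.038
vertex 2.12 3.226 -0.009
vertex 0.884 3.268 1.468
endloop
endfacet
facet normal 0.812 0.191 -0.552
outer loop
vertex 2.12 3.226 -0.009
vertex 2.356 3.612 0.472
vertex 2.447 2.965 0.382
endloop
endfacet
facet normal -0.368 -0.886 -0.283
outer loop
vertex 2.12 3.226 -0.009
vertex 2.447 2.965 0.382
vertex 0.884 3.268 1.468
endloop
endfacet
facet normal 0.813 0.191 -0.549
outer loop
vertex 2.447 2.965 0.382
vertex 2.356 3.612 0.472
vertex 2.704 3.191 0.841
endloop
endfacet
facet normal 0.097 -0.913 0.395
outer loop
vertex 2.447 2.965 0.382
vertex 2.704 3.191 0.841
vertex 0.884 3.268 1.468
endloop
endfacet

endsolid


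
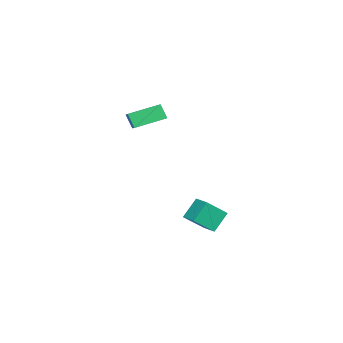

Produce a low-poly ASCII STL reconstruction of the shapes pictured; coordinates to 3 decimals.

solid 
facet normal -0.403 0.627 -0.666
outer loop
vertex -0.633 1.371 -4.046
vertex 0.22 2.068 -3.906
vertex 0.193 0.606 -5.266
endloop
endfacet
facet normal -0.768 -0.628 -0.126
outer loop
vertex 1.0 -0.648 -3.934
vertex -0.633 1.371 -4.046
vertex 0.193 0.606 -5.266
endloop
endfacet
facet normal -0.404 0.627 -0.666
outer loop
vertex 0.193 0.606 -5.266
vertex 0.22 2.068 -3.906
vertex 1.045 1.304 -5.126
endloop
endfacet
facet normal 0.498 -0.460 -0.735
outer loop
vertex 1.045 1.304 -5.126
vertex 1.0 -0.648 -3.934
vertex 0.193 0.606 -5.266
endloop
endfacet
facet normal -0.497 0.461 0.735
outer loop
vertex -0.633 1.371 -4.046
vertex 1.027 0.814 -2.574
vertex 0.22 2.068 -3.906
endloop
endfacet
facet normal -0.768 -0.628 -0.126
outer loop
vertex 0.175 0.116 -2.714
vertex -0.633 1.371 -4.046
vertex 1.0 -0.648 -3.934
endloop
endfacet
facet normal -0.498 0.460 0.735
outer loop
vertex 0.175 0.116 -2.714
vertex 1.027 0.814 -2.574
vertex -0.633 1.371 -4.046
endloop
endfacet
facet normal 0.768 0.628 0.126
outer loop
vertex 0.22 2.068 -3.906
vertex 1.027 0.814 -2.574
vertex 1.045 1.304 -5.126
endloop
endfacet
facet normal 0.497 -0.461 -0.735
outer loop
vertex 1.853 0.049 -3.794
vertex 1.0 -0.648 -3.934
vertex 1.045 1.304 -5.126
endloop
endfacet
facet normal 0.768 0.628 0.126
outer loop
vertex 1.045 1.304 -5.126
vertex 1.027 0.814 -2.574
vertex 1.853 0.049 -3.794
endloop
endfacet
facet normal 0.404 -0.628 0.666
outer loop
vertex 1.853 0.049 -3.794
vertex 0.175 0.116 -2.714
vertex 1.0 -0.648 -3.934
endloop
endfacet
facet normal 0.404 -0.627 0.666
outer loop
vertex 1.027 0.814 -2.574
vertex 0.175 0.116 -2.714
vertex 1.853 0.049 -3.794
endloop
endfacet
facet normal -0.341 -0.381 0.859
outer loop
vertex -0.54 -2.146 5.111
vertex -1.997 -2.422 4.41
vertex 0.122 -4.1 4.507
endloop
endfacet
facet normal 0.888 0.169 0.427
outer loop
vertex 0.517 -3.658 3.51
vertex -0.54 -2.146 5.111
vertex 0.122 -4.1 4.507
endloop
endfacet
facet normal -0.341 -0.381 0.859
outer loop
vertex 0.122 -4.1 4.507
vertex -1.997 -2.422 4.41
vertex -1.335 -4.377 3.806
endloop
endfacet
facet normal 0.308 -0.909 -0.281
outer loop
vertex -1.335 -4.377 3.806
vertex 0.517 -3.658 3.51
vertex 0.122 -4.1 4.507
endloop
endfacet
facet normal -0.307 0.909 0.281
outer loop
vertex -0.54 -2.146 5.111
vertex -1.602 -1.98 3.413
vertex -1.997 -2.422 4.41
endloop
endfacet
facet normal 0.888 0.169 0.427
outer loop
vertex -0.145 -1.703 4.114
vertex -0.54 -2.146 5.111
vertex 0.517 -3.658 3.51
endloop
endfacet
facet normal -0.308 0.909 0.282
outer loop
vertex -0.145 -1.703 4.114
vertex -1.602 -1.98 3.413
vertex -0.54 -2.146 5.111
endloop
endfacet
facet normal -0.888 -0.169 -0.427
outer loop
vertex -1.997 -2.422 4.41
vertex -1.602 -1.98 3.413
vertex -1.335 -4.377 3.806
endloop
endfacet
facet normal 0.308 -0.909 -0.282
outer loop
vertex -0.94 -3.934 2.809
vertex 0.517 -3.658 3.51
vertex -1.335 -4.377 3.806
endloop
endfacet
facet normal -0.888 -0.169 -0.427
outer loop
vertex -1.335 -4.377 3.806
vertex -1.602 -1.98 3.413
vertex -0.94 -3.934 2.809
endloop
endfacet
facet normal 0.341 0.381 -0.859
outer loop
vertex -0.94 -3.934 2.809
vertex -0.145 -1.703 4.114
vertex 0.517 -3.658 3.51
endloop
endfacet
facet normal 0.341 0.381 -0.859
outer loop
vertex -1.602 -1.98 3.413
vertex -0.145 -1.703 4.114
vertex -0.94 -3.934 2.809
endloop
endfacet

endsolid
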